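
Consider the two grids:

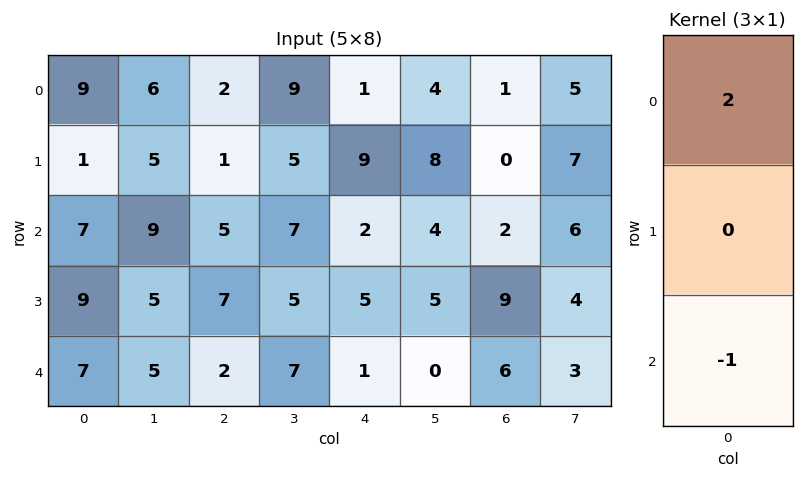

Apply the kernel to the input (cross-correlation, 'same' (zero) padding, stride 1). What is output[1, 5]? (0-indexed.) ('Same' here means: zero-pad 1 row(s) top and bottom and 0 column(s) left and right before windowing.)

The receptive field on the zero-padded input at this output position is [4 / 8 / 4]. Elementwise product with the kernel and sum: 4·2 + 4·-1.

4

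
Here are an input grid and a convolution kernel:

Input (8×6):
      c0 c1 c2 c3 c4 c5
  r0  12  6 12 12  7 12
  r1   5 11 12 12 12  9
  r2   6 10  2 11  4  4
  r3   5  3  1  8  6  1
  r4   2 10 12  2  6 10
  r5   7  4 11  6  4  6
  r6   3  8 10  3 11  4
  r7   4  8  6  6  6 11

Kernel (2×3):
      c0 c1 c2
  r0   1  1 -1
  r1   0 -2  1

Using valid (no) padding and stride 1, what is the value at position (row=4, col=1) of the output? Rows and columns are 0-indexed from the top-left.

4

The receptive field on the input at this output position is [10 12 2 / 4 11 6]. Elementwise product with the kernel and sum: 10·1 + 12·1 + 2·-1 + 11·-2 + 6·1.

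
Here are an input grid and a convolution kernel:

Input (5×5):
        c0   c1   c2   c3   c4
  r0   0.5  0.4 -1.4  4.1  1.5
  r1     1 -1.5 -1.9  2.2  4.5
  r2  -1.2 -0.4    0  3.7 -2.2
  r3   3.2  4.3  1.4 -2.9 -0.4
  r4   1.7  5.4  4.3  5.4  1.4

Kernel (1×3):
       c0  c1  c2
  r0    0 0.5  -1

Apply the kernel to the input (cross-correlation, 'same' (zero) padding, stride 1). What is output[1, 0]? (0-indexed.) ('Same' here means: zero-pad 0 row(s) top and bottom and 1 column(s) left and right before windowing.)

2

The receptive field on the zero-padded input at this output position is [0 1 -1.5]. Elementwise product with the kernel and sum: 1·0.5 + -1.5·-1.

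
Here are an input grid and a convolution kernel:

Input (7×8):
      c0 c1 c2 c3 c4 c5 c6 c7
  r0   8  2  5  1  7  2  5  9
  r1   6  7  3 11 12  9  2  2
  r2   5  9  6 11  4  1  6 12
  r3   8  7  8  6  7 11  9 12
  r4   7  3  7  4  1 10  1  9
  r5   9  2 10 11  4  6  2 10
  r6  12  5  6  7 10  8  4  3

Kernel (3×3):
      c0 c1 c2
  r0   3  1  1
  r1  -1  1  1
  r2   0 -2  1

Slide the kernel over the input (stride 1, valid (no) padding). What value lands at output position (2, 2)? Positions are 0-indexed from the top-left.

The receptive field on the input at this output position is [6 11 4 / 8 6 7 / 7 4 1]. Elementwise product with the kernel and sum: 6·3 + 11·1 + 4·1 + 8·-1 + 6·1 + 7·1 + 4·-2 + 1·1.

31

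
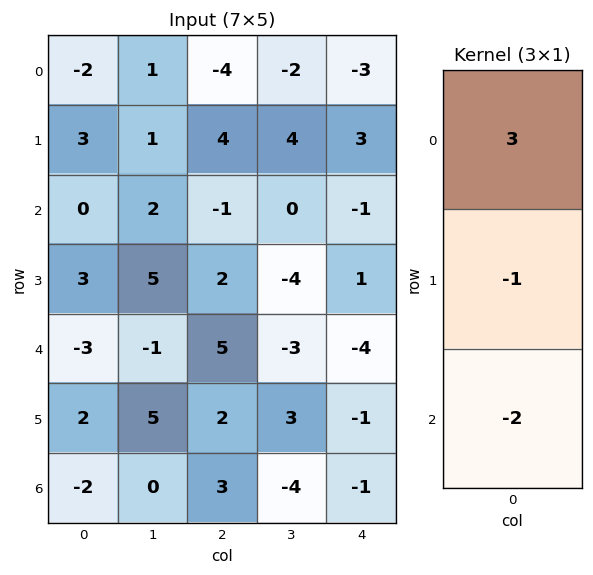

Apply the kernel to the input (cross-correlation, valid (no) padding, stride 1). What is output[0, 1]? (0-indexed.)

The receptive field on the input at this output position is [1 / 1 / 2]. Elementwise product with the kernel and sum: 1·3 + 1·-1 + 2·-2.

-2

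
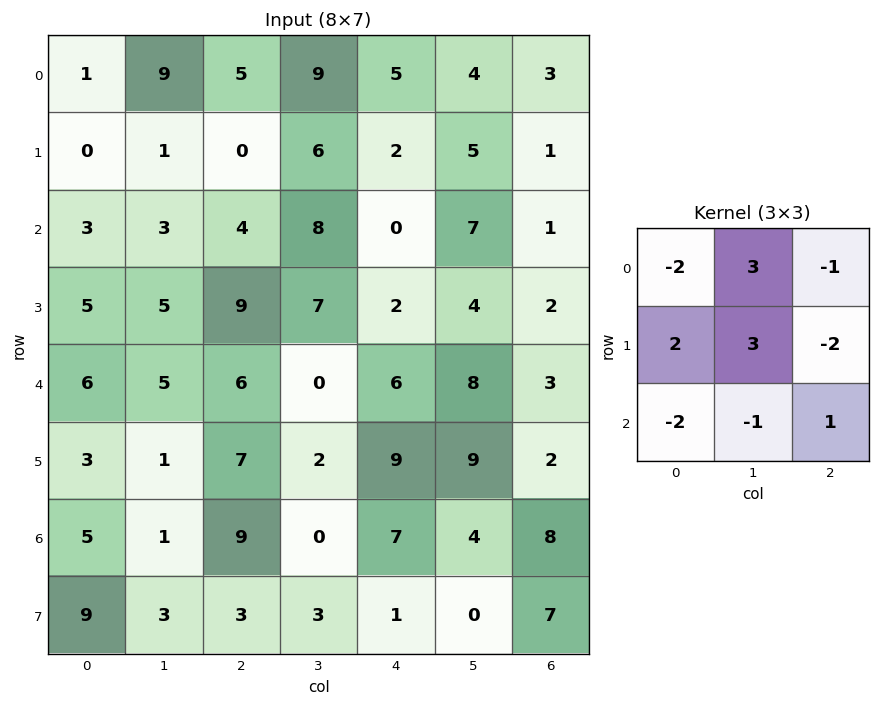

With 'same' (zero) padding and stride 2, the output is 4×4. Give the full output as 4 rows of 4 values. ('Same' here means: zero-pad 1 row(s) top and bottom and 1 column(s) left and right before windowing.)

Output[0,0]: The receptive field on the zero-padded input at this output position is [0 0 0 / 0 1 9 / 0 0 1]. Elementwise product with the kernel and sum: 0·-2 + 0·3 + 0·-1 + 0·2 + 1·3 + 9·-2 + 0·-2 + 0·-1 + 1·1.

-14 19 16 6
2 -18 -21 0
16 31 -14 3
15 40 20 13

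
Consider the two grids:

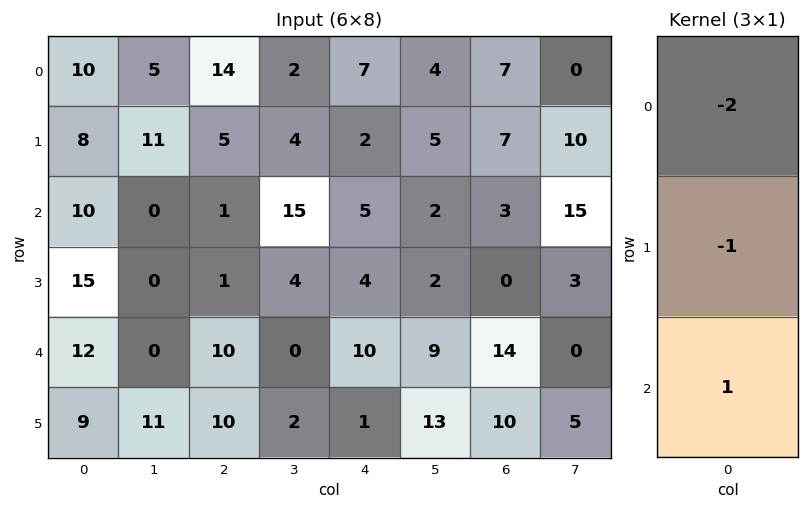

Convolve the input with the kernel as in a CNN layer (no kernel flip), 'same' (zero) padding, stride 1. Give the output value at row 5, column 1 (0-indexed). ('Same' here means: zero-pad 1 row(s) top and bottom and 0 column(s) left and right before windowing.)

-11

The receptive field on the zero-padded input at this output position is [0 / 11 / 0]. Elementwise product with the kernel and sum: 0·-2 + 11·-1 + 0·1.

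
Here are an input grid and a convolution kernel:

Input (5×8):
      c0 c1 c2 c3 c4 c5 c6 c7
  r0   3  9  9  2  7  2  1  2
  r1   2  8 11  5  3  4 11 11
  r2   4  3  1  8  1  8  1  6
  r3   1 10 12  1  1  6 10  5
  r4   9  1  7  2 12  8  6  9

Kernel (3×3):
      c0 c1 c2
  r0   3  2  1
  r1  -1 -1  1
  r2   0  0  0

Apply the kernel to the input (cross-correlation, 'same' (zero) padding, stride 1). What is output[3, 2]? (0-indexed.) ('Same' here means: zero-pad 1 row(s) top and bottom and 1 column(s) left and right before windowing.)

-2

The receptive field on the zero-padded input at this output position is [3 1 8 / 10 12 1 / 1 7 2]. Elementwise product with the kernel and sum: 3·3 + 1·2 + 8·1 + 10·-1 + 12·-1 + 1·1.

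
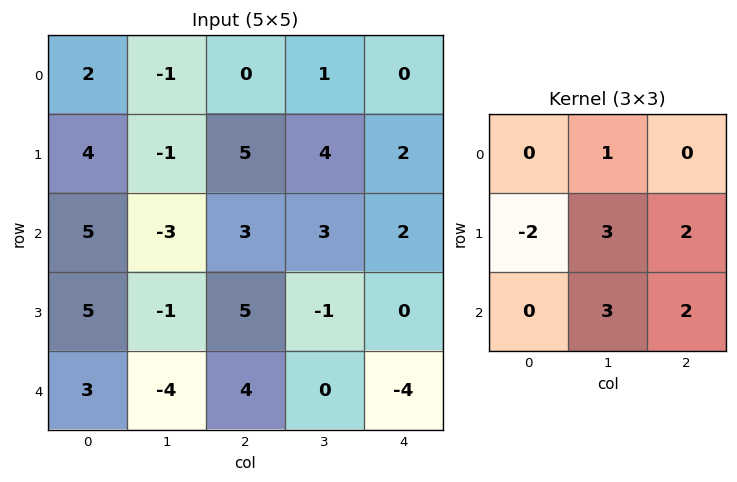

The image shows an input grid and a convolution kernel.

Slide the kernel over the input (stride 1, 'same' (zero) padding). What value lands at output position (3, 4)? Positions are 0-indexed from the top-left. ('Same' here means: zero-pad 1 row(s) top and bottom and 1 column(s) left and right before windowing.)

-8

The receptive field on the zero-padded input at this output position is [3 2 0 / -1 0 0 / 0 -4 0]. Elementwise product with the kernel and sum: 2·1 + -1·-2 + 0·3 + 0·2 + -4·3 + 0·2.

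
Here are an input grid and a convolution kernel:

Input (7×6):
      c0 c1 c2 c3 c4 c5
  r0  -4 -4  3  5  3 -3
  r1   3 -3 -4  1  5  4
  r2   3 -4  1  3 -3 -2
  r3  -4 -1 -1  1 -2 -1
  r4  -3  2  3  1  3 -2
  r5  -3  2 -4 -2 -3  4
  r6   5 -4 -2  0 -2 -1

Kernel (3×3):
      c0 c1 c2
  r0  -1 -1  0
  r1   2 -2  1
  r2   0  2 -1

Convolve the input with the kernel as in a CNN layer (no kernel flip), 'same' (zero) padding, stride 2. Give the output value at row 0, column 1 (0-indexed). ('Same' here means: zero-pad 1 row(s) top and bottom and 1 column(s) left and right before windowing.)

The receptive field on the zero-padded input at this output position is [0 0 0 / -4 3 5 / -3 -4 1]. Elementwise product with the kernel and sum: 0·-1 + 0·-1 + -4·2 + 3·-2 + 5·1 + -4·2 + 1·-1.

-18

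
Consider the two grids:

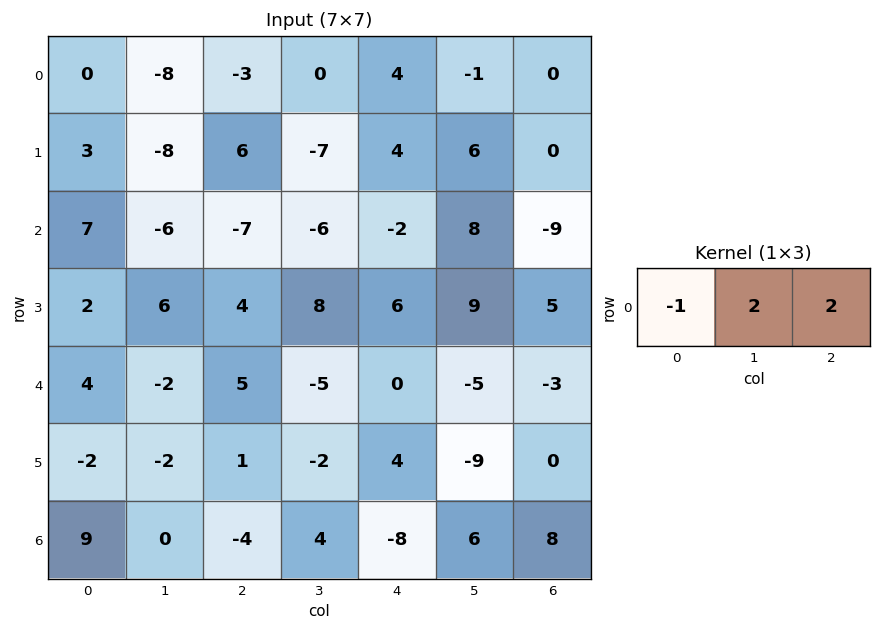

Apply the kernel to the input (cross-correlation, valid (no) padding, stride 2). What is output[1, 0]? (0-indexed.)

The receptive field on the input at this output position is [7 -6 -7]. Elementwise product with the kernel and sum: 7·-1 + -6·2 + -7·2.

-33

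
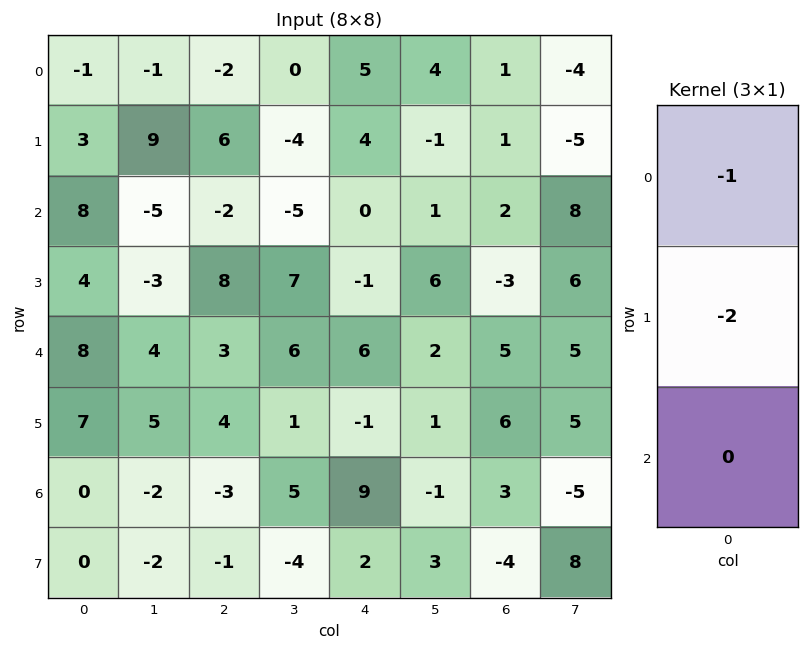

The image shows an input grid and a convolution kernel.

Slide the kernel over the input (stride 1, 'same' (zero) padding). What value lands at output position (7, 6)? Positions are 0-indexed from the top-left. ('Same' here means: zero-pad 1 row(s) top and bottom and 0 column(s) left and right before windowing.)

The receptive field on the zero-padded input at this output position is [3 / -4 / 0]. Elementwise product with the kernel and sum: 3·-1 + -4·-2.

5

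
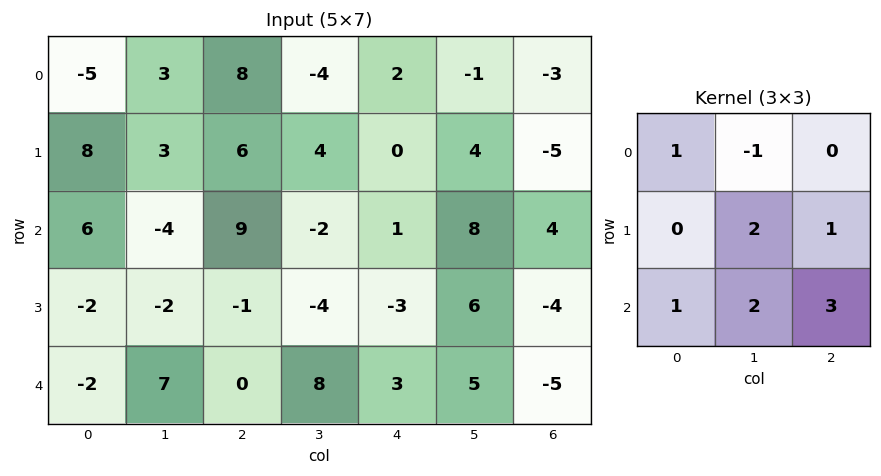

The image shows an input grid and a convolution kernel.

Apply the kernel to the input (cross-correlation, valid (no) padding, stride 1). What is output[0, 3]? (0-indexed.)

The receptive field on the input at this output position is [-4 2 -1 / 4 0 4 / -2 1 8]. Elementwise product with the kernel and sum: -4·1 + 2·-1 + 0·2 + 4·1 + -2·1 + 1·2 + 8·3.

22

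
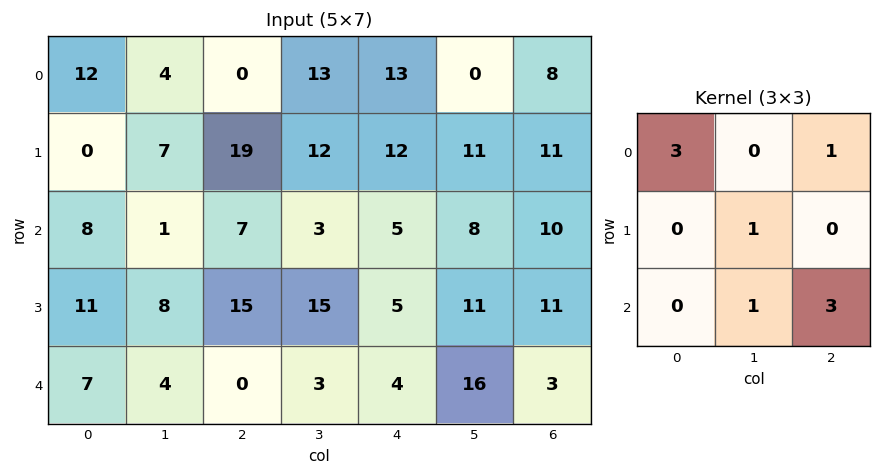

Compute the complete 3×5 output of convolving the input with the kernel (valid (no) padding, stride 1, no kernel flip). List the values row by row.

65 60 43 80 96
73 100 102 90 99
43 30 56 74 61

Output[0,0]: The receptive field on the input at this output position is [12 4 0 / 0 7 19 / 8 1 7]. Elementwise product with the kernel and sum: 12·3 + 0·1 + 7·1 + 1·1 + 7·3.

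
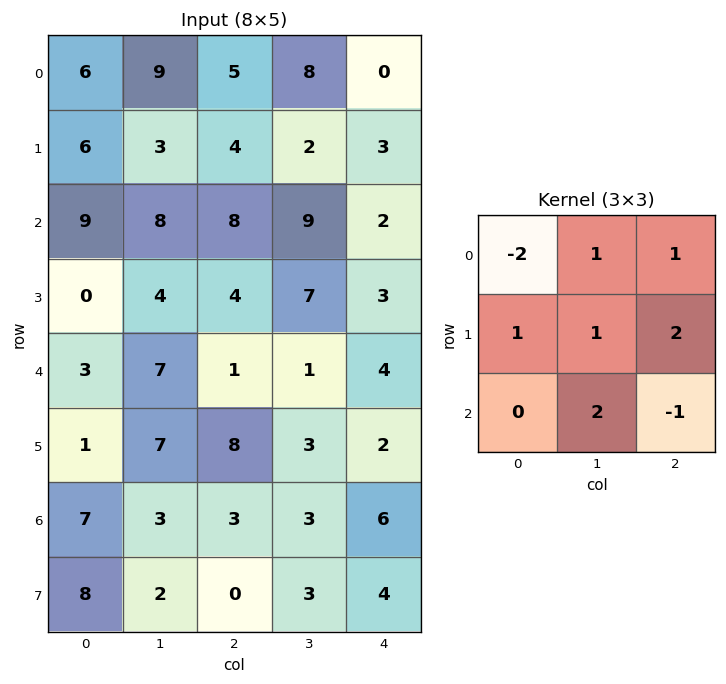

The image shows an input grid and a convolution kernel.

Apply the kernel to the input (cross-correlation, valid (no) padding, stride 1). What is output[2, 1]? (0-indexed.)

The receptive field on the input at this output position is [8 8 9 / 4 4 7 / 7 1 1]. Elementwise product with the kernel and sum: 8·-2 + 8·1 + 9·1 + 4·1 + 4·1 + 7·2 + 1·2 + 1·-1.

24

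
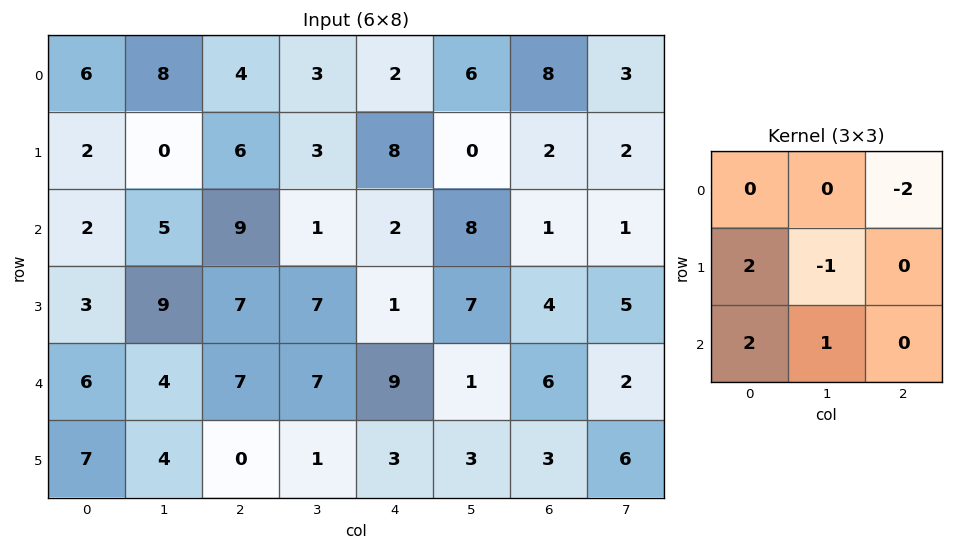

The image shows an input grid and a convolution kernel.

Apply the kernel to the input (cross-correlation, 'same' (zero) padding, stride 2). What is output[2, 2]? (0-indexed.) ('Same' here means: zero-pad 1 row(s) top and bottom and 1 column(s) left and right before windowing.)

The receptive field on the zero-padded input at this output position is [7 1 7 / 7 9 1 / 1 3 3]. Elementwise product with the kernel and sum: 7·-2 + 7·2 + 9·-1 + 1·2 + 3·1.

-4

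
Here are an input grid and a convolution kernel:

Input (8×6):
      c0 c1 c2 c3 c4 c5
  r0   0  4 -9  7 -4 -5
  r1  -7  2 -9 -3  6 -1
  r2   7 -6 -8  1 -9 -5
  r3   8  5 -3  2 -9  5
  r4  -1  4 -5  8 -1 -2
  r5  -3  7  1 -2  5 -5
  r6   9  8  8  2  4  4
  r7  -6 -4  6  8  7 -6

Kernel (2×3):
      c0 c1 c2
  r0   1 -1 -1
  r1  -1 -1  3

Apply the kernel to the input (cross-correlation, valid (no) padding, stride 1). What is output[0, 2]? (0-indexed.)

The receptive field on the input at this output position is [-9 7 -4 / -9 -3 6]. Elementwise product with the kernel and sum: -9·1 + 7·-1 + -4·-1 + -9·-1 + -3·-1 + 6·3.

18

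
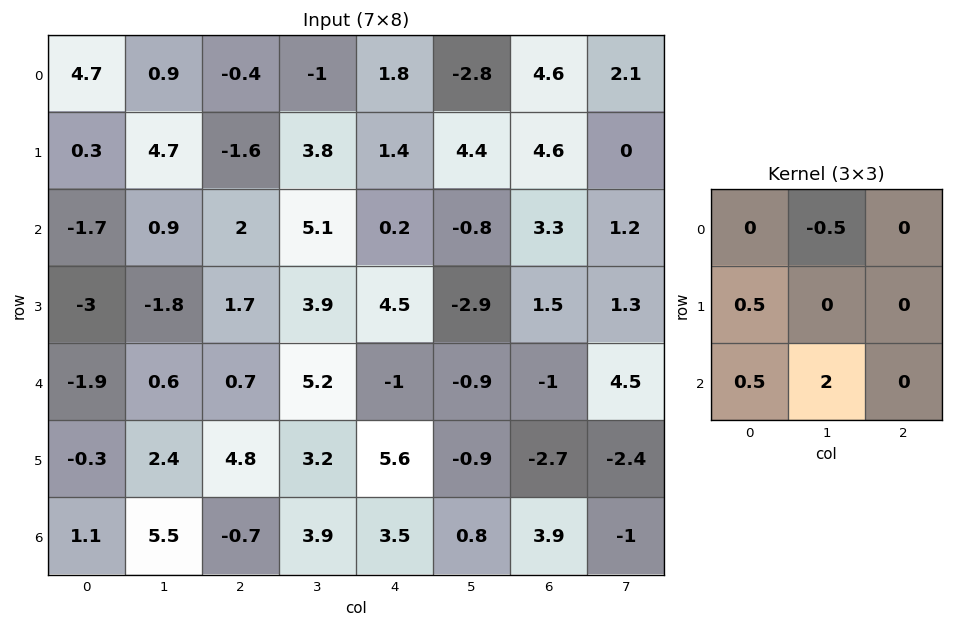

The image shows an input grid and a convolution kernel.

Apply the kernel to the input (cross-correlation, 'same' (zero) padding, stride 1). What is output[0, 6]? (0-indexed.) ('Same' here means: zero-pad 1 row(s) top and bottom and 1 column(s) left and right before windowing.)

The receptive field on the zero-padded input at this output position is [0 0 0 / -2.8 4.6 2.1 / 4.4 4.6 0]. Elementwise product with the kernel and sum: 0·-0.5 + -2.8·0.5 + 4.4·0.5 + 4.6·2.

10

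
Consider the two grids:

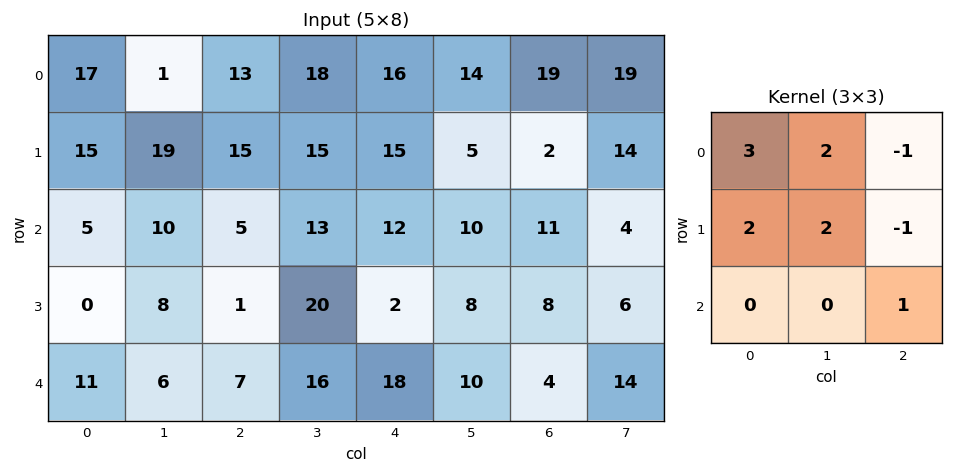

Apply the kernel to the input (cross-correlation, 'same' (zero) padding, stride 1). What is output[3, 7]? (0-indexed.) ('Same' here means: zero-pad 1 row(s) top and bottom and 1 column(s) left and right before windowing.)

The receptive field on the zero-padded input at this output position is [11 4 0 / 8 6 0 / 4 14 0]. Elementwise product with the kernel and sum: 11·3 + 4·2 + 0·-1 + 8·2 + 6·2 + 0·-1 + 0·1.

69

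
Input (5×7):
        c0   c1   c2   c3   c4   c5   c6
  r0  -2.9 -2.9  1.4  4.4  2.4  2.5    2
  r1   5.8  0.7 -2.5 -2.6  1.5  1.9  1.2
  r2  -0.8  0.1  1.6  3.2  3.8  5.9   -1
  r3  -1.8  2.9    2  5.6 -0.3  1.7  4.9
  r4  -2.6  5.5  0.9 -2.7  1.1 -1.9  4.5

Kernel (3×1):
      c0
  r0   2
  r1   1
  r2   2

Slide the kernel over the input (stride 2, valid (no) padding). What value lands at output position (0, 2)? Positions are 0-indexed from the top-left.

The receptive field on the input at this output position is [2.4 / 1.5 / 3.8]. Elementwise product with the kernel and sum: 2.4·2 + 1.5·1 + 3.8·2.

13.9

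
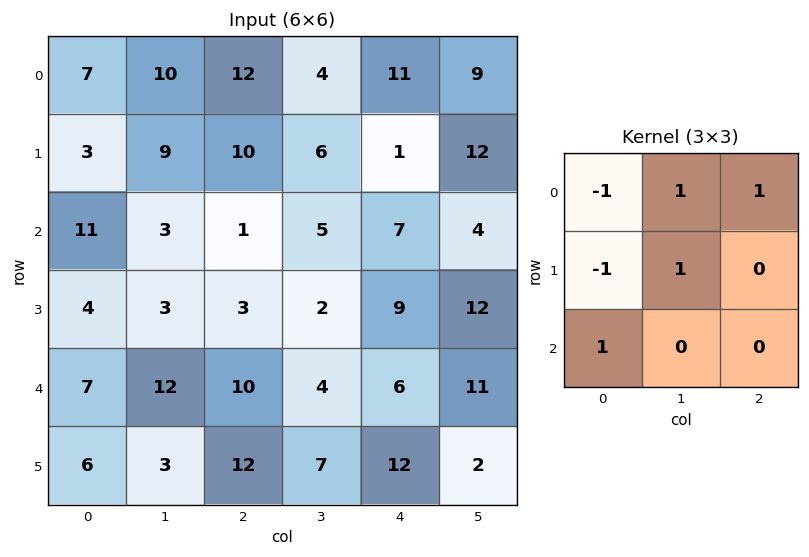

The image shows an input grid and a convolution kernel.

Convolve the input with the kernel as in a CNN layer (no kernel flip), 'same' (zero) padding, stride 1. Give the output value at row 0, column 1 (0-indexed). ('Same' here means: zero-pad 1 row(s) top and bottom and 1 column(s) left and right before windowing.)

The receptive field on the zero-padded input at this output position is [0 0 0 / 7 10 12 / 3 9 10]. Elementwise product with the kernel and sum: 0·-1 + 0·1 + 0·1 + 7·-1 + 10·1 + 3·1.

6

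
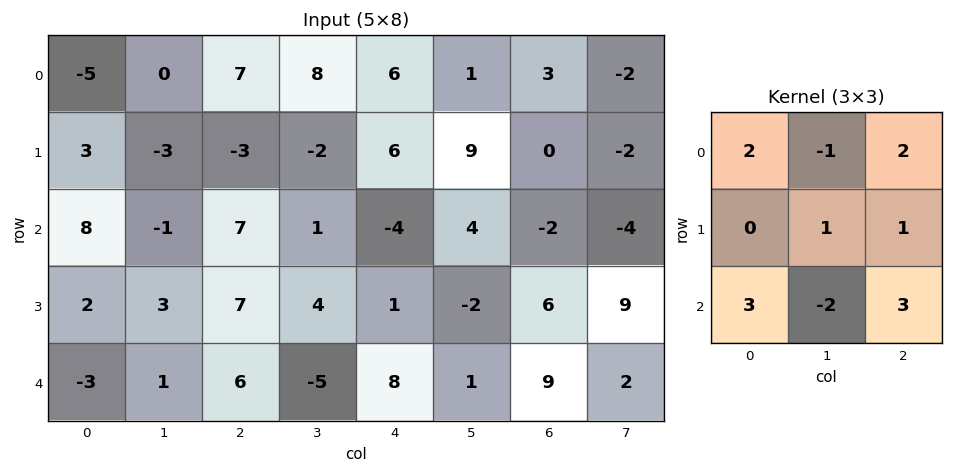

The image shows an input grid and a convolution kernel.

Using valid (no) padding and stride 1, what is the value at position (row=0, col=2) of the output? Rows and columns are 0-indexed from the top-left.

29

The receptive field on the input at this output position is [7 8 6 / -3 -2 6 / 7 1 -4]. Elementwise product with the kernel and sum: 7·2 + 8·-1 + 6·2 + -2·1 + 6·1 + 7·3 + 1·-2 + -4·3.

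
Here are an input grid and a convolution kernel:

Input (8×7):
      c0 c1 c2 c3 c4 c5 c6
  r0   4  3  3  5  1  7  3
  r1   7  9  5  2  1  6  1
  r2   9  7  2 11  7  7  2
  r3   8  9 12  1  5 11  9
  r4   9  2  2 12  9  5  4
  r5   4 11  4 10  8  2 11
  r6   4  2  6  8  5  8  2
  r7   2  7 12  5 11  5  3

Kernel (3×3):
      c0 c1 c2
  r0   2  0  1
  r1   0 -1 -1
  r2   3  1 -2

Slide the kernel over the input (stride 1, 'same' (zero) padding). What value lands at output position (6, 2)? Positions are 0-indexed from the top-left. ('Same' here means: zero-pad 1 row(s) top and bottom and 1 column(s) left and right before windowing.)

The receptive field on the zero-padded input at this output position is [11 4 10 / 2 6 8 / 7 12 5]. Elementwise product with the kernel and sum: 11·2 + 10·1 + 6·-1 + 8·-1 + 7·3 + 12·1 + 5·-2.

41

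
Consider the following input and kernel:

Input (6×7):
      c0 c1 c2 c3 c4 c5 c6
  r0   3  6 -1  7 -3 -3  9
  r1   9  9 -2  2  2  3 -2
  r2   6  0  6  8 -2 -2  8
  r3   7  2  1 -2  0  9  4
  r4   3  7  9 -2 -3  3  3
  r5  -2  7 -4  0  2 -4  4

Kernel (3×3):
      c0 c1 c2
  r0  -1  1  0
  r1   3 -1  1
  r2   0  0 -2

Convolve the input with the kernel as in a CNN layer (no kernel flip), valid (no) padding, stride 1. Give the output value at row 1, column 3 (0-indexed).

6

The receptive field on the input at this output position is [2 2 3 / 8 -2 -2 / -2 0 9]. Elementwise product with the kernel and sum: 2·-1 + 2·1 + 8·3 + -2·-1 + -2·1 + 9·-2.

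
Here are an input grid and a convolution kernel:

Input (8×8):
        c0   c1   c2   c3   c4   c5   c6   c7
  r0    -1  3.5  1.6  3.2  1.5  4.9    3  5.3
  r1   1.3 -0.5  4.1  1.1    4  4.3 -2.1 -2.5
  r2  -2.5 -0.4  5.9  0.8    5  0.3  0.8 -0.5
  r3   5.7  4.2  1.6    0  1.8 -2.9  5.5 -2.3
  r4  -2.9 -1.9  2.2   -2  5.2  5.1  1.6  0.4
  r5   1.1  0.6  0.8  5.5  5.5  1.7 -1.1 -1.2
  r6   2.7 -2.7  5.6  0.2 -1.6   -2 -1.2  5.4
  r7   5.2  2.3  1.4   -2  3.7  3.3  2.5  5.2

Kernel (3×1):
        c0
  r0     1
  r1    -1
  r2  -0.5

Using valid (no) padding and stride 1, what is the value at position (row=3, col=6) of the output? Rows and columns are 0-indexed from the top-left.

The receptive field on the input at this output position is [5.5 / 1.6 / -1.1]. Elementwise product with the kernel and sum: 5.5·1 + 1.6·-1 + -1.1·-0.5.

4.45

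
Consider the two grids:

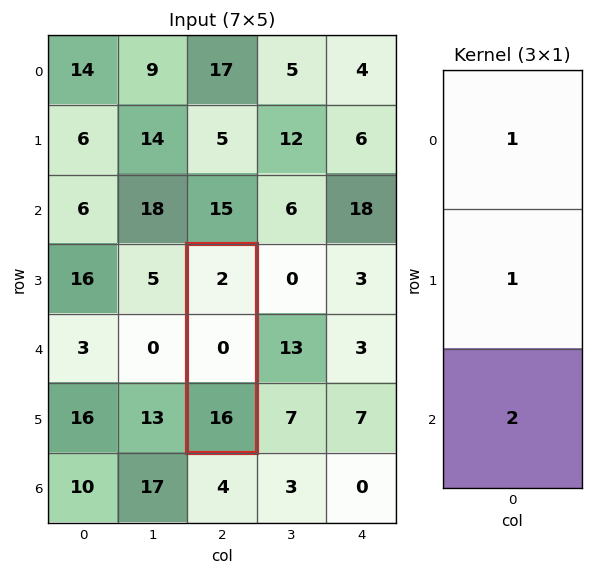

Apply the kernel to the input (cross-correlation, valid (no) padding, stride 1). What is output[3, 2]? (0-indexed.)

The receptive field on the input at this output position is [2 / 0 / 16]. Elementwise product with the kernel and sum: 2·1 + 0·1 + 16·2.

34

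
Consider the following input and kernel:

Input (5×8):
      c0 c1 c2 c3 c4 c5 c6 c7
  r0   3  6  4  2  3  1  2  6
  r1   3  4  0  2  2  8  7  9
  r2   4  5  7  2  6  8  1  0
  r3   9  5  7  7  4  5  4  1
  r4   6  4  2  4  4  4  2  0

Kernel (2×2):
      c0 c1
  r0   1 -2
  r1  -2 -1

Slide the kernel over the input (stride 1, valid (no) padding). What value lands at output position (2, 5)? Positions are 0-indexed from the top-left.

-8

The receptive field on the input at this output position is [8 1 / 5 4]. Elementwise product with the kernel and sum: 8·1 + 1·-2 + 5·-2 + 4·-1.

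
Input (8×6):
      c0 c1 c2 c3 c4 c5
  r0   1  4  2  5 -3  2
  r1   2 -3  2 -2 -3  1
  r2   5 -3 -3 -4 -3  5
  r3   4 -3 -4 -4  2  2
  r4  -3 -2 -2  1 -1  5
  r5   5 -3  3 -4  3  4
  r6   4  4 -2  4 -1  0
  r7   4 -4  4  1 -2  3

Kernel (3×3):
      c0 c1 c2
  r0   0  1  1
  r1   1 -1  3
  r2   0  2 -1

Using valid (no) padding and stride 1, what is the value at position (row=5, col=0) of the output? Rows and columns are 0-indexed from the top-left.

The receptive field on the input at this output position is [5 -3 3 / 4 4 -2 / 4 -4 4]. Elementwise product with the kernel and sum: -3·1 + 3·1 + 4·1 + 4·-1 + -2·3 + -4·2 + 4·-1.

-18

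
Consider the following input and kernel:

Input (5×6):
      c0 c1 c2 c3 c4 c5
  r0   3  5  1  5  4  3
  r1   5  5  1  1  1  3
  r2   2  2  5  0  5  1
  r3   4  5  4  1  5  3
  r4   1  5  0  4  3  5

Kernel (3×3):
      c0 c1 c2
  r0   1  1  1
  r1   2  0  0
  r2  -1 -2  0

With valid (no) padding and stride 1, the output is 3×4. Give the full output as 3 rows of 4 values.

13 9 7 4
1 -2 7 -6
6 12 10 -2

Output[0,0]: The receptive field on the input at this output position is [3 5 1 / 5 5 1 / 2 2 5]. Elementwise product with the kernel and sum: 3·1 + 5·1 + 1·1 + 5·2 + 2·-1 + 2·-2.
Output[0,1]: The receptive field on the input at this output position is [5 1 5 / 5 1 1 / 2 5 0]. Elementwise product with the kernel and sum: 5·1 + 1·1 + 5·1 + 5·2 + 2·-1 + 5·-2.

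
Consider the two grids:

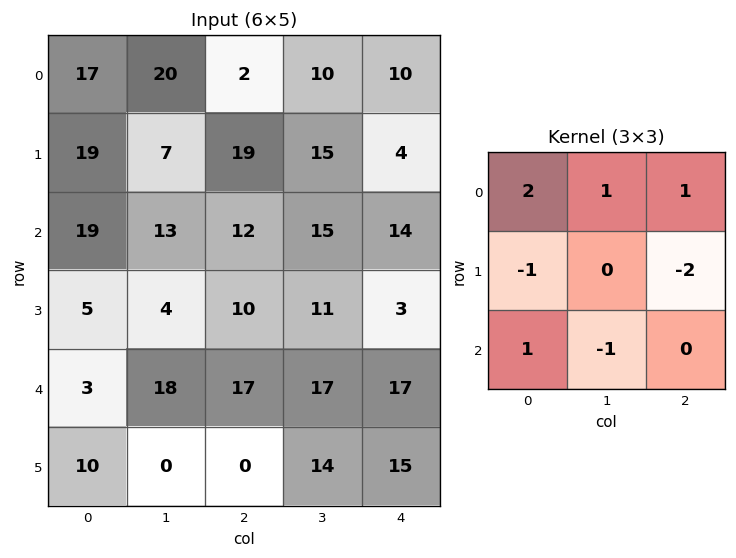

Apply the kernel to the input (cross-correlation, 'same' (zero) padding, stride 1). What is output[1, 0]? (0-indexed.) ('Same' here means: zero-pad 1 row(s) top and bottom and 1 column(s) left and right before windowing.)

The receptive field on the zero-padded input at this output position is [0 17 20 / 0 19 7 / 0 19 13]. Elementwise product with the kernel and sum: 0·2 + 17·1 + 20·1 + 0·-1 + 7·-2 + 0·1 + 19·-1.

4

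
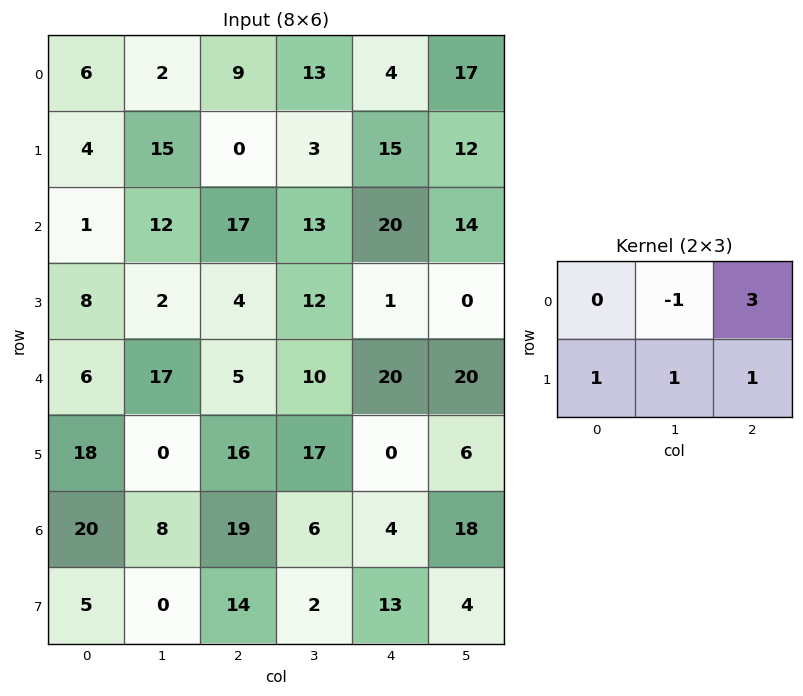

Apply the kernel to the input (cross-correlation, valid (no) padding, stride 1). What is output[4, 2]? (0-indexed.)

83

The receptive field on the input at this output position is [5 10 20 / 16 17 0]. Elementwise product with the kernel and sum: 10·-1 + 20·3 + 16·1 + 17·1 + 0·1.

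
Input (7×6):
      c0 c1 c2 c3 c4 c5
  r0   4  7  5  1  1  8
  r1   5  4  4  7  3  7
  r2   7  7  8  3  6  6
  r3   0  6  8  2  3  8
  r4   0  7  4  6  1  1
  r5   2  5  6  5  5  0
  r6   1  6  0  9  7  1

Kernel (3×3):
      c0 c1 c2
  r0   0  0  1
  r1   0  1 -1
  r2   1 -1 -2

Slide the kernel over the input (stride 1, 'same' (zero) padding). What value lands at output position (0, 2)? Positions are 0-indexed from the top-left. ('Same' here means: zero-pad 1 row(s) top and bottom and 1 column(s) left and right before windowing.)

-10

The receptive field on the zero-padded input at this output position is [0 0 0 / 7 5 1 / 4 4 7]. Elementwise product with the kernel and sum: 0·1 + 5·1 + 1·-1 + 4·1 + 4·-1 + 7·-2.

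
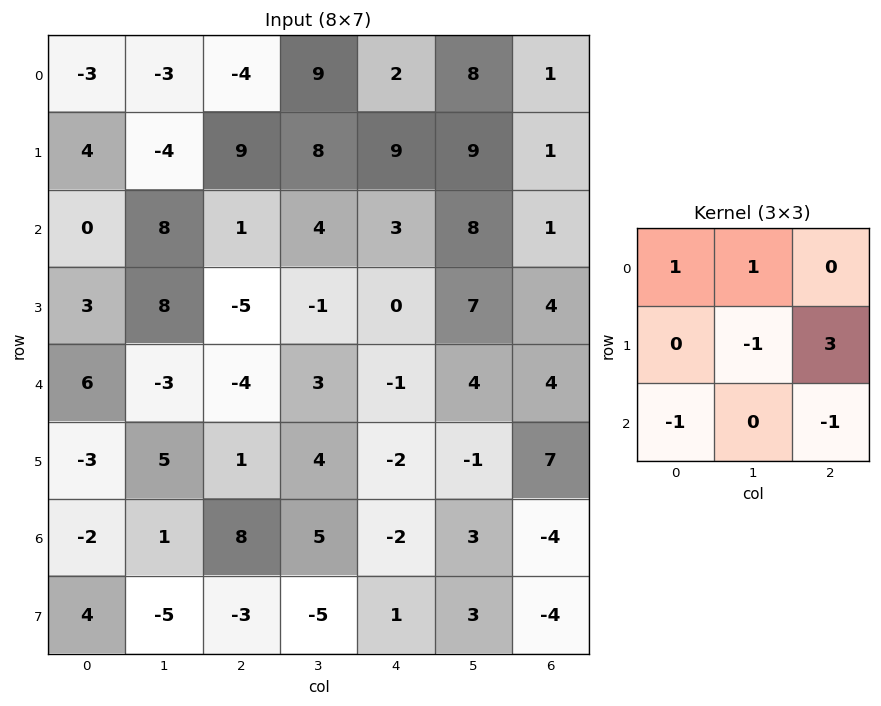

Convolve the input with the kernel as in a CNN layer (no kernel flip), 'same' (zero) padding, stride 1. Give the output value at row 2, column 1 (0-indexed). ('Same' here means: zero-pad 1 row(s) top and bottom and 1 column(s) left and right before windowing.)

The receptive field on the zero-padded input at this output position is [4 -4 9 / 0 8 1 / 3 8 -5]. Elementwise product with the kernel and sum: 4·1 + -4·1 + 8·-1 + 1·3 + 3·-1 + -5·-1.

-3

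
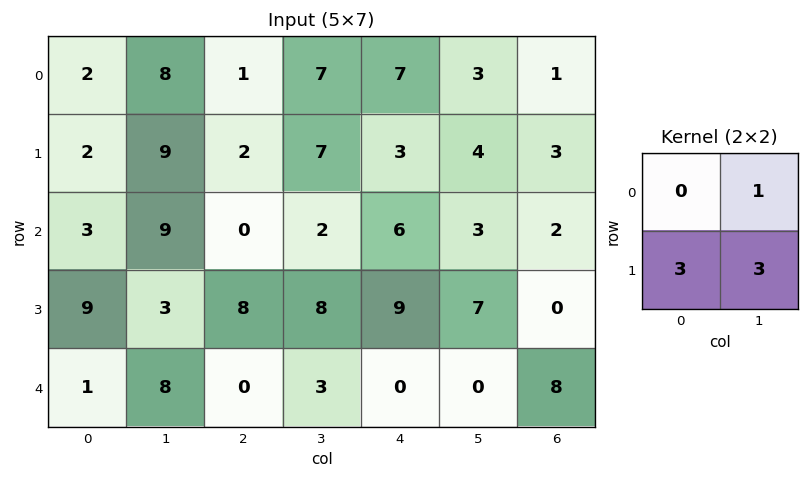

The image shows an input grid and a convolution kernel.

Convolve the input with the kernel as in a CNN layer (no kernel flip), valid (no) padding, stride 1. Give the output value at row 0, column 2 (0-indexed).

34

The receptive field on the input at this output position is [1 7 / 2 7]. Elementwise product with the kernel and sum: 7·1 + 2·3 + 7·3.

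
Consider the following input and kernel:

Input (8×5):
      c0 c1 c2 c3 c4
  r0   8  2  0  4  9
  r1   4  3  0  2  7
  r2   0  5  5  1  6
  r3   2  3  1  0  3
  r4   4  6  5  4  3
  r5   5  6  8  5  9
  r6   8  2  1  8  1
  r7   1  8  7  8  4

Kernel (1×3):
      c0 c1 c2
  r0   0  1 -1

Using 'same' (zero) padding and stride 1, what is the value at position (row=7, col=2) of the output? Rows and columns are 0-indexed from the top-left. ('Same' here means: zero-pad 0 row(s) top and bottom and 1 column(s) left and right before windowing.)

The receptive field on the zero-padded input at this output position is [8 7 8]. Elementwise product with the kernel and sum: 7·1 + 8·-1.

-1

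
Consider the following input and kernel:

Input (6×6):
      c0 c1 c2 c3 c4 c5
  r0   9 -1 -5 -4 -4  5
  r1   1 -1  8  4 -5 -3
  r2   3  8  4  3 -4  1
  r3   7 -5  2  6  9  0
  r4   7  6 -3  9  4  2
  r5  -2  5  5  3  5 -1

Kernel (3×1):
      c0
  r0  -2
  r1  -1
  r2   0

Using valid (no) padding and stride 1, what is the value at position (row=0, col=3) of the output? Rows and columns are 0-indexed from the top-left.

4

The receptive field on the input at this output position is [-4 / 4 / 3]. Elementwise product with the kernel and sum: -4·-2 + 4·-1.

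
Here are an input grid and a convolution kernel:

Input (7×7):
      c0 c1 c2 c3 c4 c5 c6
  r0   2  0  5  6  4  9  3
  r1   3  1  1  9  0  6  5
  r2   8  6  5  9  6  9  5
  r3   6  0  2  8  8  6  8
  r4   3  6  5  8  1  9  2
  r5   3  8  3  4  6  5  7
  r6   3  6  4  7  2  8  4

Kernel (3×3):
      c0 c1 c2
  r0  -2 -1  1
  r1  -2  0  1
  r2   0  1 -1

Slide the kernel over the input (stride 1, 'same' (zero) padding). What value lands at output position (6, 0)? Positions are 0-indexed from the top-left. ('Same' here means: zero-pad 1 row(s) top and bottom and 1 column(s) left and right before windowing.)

The receptive field on the zero-padded input at this output position is [0 3 8 / 0 3 6 / 0 0 0]. Elementwise product with the kernel and sum: 0·-2 + 3·-1 + 8·1 + 0·-2 + 6·1 + 0·1 + 0·-1.

11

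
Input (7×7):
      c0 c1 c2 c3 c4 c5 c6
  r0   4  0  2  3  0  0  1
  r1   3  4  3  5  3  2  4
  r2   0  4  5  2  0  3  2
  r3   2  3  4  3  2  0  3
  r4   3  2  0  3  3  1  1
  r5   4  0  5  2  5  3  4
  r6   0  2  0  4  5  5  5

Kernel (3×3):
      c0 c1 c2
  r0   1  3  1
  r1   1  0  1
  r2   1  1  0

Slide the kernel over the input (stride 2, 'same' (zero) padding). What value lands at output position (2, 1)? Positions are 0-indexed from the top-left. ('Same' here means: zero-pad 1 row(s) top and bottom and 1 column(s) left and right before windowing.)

The receptive field on the zero-padded input at this output position is [3 4 3 / 2 0 3 / 0 5 2]. Elementwise product with the kernel and sum: 3·1 + 4·3 + 3·1 + 2·1 + 3·1 + 0·1 + 5·1.

28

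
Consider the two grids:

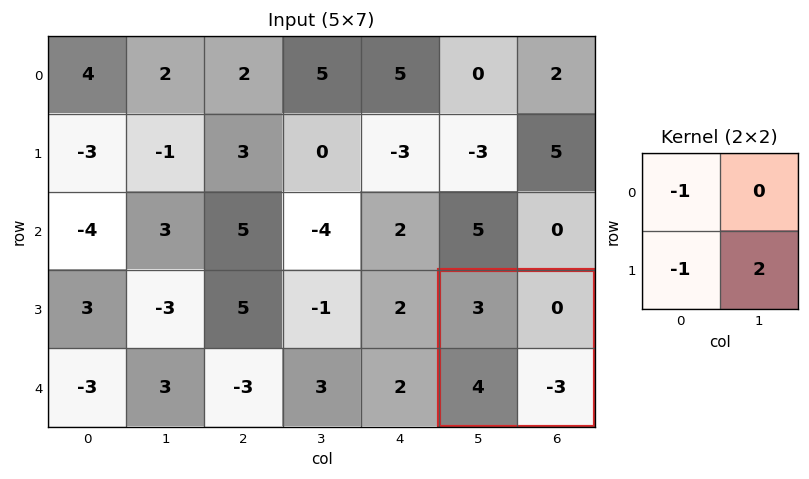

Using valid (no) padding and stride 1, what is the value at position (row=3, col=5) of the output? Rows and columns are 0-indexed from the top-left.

The receptive field on the input at this output position is [3 0 / 4 -3]. Elementwise product with the kernel and sum: 3·-1 + 4·-1 + -3·2.

-13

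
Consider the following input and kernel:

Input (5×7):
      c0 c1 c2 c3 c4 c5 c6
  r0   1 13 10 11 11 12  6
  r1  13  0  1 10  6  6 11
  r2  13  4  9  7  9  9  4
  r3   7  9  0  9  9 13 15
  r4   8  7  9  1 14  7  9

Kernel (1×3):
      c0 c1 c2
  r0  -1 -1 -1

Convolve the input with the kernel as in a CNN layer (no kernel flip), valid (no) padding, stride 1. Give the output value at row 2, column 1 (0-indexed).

The receptive field on the input at this output position is [4 9 7]. Elementwise product with the kernel and sum: 4·-1 + 9·-1 + 7·-1.

-20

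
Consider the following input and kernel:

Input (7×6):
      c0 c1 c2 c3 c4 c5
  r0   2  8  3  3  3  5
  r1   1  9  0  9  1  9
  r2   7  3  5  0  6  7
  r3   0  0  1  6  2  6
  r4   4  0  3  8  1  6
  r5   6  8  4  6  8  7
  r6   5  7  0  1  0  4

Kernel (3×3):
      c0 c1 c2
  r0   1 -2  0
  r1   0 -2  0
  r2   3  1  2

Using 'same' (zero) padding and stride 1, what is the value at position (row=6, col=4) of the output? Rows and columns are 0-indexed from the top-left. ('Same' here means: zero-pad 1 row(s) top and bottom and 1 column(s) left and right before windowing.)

The receptive field on the zero-padded input at this output position is [6 8 7 / 1 0 4 / 0 0 0]. Elementwise product with the kernel and sum: 6·1 + 8·-2 + 0·-2 + 0·3 + 0·1 + 0·2.

-10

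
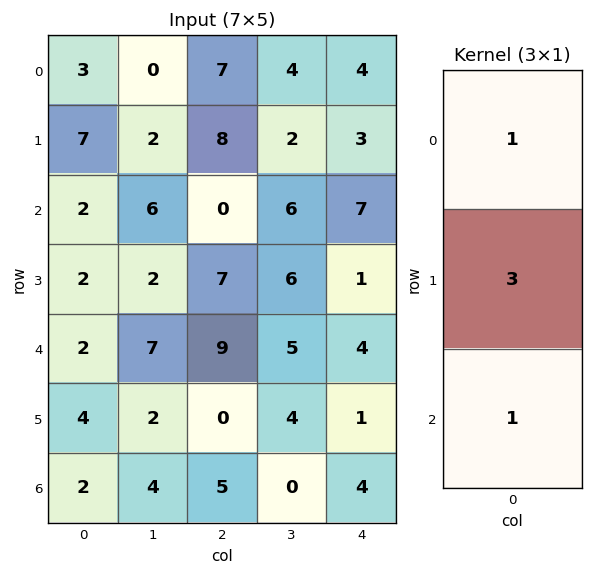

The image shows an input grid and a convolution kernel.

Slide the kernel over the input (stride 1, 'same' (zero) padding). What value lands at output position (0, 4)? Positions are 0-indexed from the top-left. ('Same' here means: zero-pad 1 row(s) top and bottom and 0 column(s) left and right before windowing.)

15

The receptive field on the zero-padded input at this output position is [0 / 4 / 3]. Elementwise product with the kernel and sum: 0·1 + 4·3 + 3·1.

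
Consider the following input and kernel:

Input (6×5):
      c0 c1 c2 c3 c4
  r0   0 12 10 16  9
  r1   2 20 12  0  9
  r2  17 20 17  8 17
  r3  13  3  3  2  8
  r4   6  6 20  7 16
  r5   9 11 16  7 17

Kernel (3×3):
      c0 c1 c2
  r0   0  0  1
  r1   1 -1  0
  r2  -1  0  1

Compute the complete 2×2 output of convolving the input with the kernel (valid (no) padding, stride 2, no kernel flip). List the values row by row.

-8 21
41 14

Output[0,0]: The receptive field on the input at this output position is [0 12 10 / 2 20 12 / 17 20 17]. Elementwise product with the kernel and sum: 10·1 + 2·1 + 20·-1 + 17·-1 + 17·1.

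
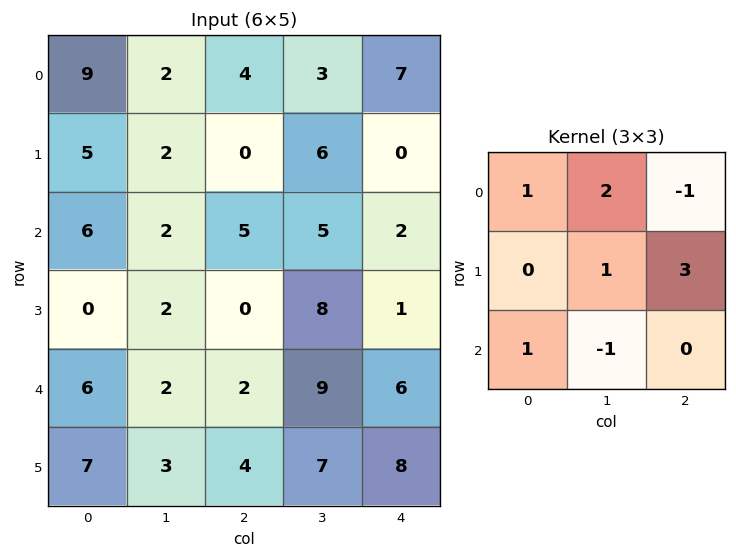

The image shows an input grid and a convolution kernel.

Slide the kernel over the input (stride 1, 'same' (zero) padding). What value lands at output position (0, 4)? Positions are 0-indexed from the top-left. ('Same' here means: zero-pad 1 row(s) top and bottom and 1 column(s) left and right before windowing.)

13

The receptive field on the zero-padded input at this output position is [0 0 0 / 3 7 0 / 6 0 0]. Elementwise product with the kernel and sum: 0·1 + 0·2 + 0·-1 + 7·1 + 0·3 + 6·1 + 0·-1.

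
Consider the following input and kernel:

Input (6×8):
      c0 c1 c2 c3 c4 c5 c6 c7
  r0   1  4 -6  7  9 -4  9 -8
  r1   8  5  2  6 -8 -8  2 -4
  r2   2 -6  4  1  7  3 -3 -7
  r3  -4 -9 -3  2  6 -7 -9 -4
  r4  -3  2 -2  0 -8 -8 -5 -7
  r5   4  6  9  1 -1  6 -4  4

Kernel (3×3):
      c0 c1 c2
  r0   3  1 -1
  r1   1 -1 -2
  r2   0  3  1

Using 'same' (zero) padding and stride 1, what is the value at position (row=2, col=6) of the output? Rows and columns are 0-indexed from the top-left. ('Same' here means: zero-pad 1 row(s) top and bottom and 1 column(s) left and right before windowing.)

The receptive field on the zero-padded input at this output position is [-8 2 -4 / 3 -3 -7 / -7 -9 -4]. Elementwise product with the kernel and sum: -8·3 + 2·1 + -4·-1 + 3·1 + -3·-1 + -7·-2 + -9·3 + -4·1.

-29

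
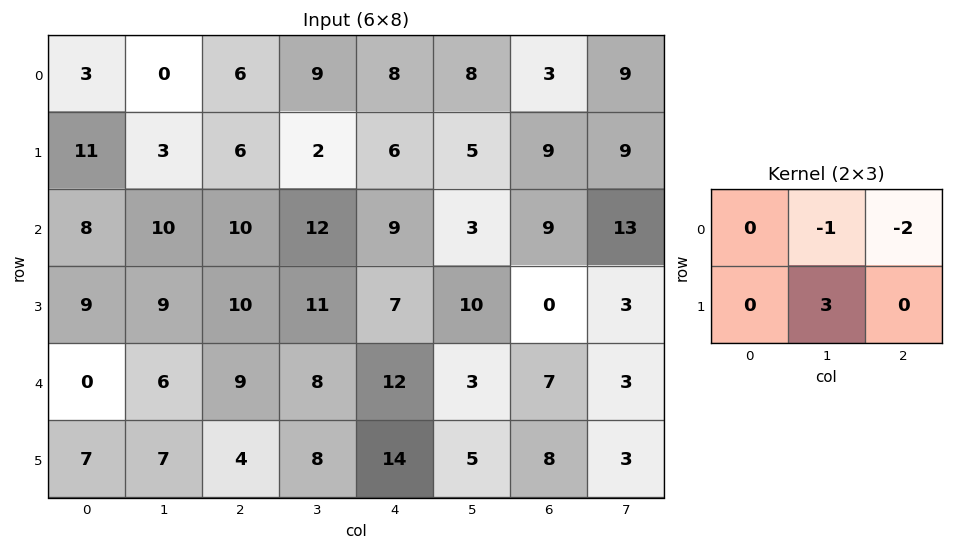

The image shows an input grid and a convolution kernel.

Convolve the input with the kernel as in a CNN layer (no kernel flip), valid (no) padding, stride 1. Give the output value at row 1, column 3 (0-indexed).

The receptive field on the input at this output position is [2 6 5 / 12 9 3]. Elementwise product with the kernel and sum: 6·-1 + 5·-2 + 9·3.

11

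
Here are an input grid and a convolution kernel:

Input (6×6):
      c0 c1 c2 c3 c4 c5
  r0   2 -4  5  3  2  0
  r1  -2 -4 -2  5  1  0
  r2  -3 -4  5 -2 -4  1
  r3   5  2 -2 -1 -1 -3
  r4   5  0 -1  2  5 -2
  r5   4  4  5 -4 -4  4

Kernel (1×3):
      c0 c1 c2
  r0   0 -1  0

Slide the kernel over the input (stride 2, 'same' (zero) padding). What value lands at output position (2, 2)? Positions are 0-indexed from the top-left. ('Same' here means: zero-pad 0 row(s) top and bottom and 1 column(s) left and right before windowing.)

-5

The receptive field on the zero-padded input at this output position is [2 5 -2]. Elementwise product with the kernel and sum: 5·-1.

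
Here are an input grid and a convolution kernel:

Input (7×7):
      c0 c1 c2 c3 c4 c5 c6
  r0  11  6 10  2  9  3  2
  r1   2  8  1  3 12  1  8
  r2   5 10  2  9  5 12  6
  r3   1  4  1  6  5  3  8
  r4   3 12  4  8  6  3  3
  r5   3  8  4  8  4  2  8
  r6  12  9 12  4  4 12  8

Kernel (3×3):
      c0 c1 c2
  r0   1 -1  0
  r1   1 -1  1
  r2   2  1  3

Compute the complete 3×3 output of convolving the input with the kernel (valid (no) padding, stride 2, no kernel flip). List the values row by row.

26 46 65
23 27 27
59 36 57

Output[0,0]: The receptive field on the input at this output position is [11 6 10 / 2 8 1 / 5 10 2]. Elementwise product with the kernel and sum: 11·1 + 6·-1 + 2·1 + 8·-1 + 1·1 + 5·2 + 10·1 + 2·3.
Output[0,1]: The receptive field on the input at this output position is [10 2 9 / 1 3 12 / 2 9 5]. Elementwise product with the kernel and sum: 10·1 + 2·-1 + 1·1 + 3·-1 + 12·1 + 2·2 + 9·1 + 5·3.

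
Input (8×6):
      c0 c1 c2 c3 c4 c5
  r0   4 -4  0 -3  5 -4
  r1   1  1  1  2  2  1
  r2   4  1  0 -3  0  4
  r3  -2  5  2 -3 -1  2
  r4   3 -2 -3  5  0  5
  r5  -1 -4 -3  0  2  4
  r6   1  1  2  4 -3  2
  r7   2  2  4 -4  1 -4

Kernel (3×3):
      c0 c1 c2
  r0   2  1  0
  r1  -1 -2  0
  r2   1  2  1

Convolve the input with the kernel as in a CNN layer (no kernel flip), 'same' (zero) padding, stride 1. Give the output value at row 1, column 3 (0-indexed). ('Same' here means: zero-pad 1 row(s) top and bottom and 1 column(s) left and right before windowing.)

The receptive field on the zero-padded input at this output position is [0 -3 5 / 1 2 2 / 0 -3 0]. Elementwise product with the kernel and sum: 0·2 + -3·1 + 1·-1 + 2·-2 + 0·1 + -3·2 + 0·1.

-14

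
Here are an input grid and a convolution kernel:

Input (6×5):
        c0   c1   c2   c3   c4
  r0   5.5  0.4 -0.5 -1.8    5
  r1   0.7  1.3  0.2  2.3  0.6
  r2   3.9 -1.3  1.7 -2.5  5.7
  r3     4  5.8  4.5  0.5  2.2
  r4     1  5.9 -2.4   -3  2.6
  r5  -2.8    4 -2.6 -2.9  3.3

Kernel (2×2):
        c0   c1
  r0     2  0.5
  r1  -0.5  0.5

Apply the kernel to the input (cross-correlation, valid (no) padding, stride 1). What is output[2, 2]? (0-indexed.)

0.15

The receptive field on the input at this output position is [1.7 -2.5 / 4.5 0.5]. Elementwise product with the kernel and sum: 1.7·2 + -2.5·0.5 + 4.5·-0.5 + 0.5·0.5.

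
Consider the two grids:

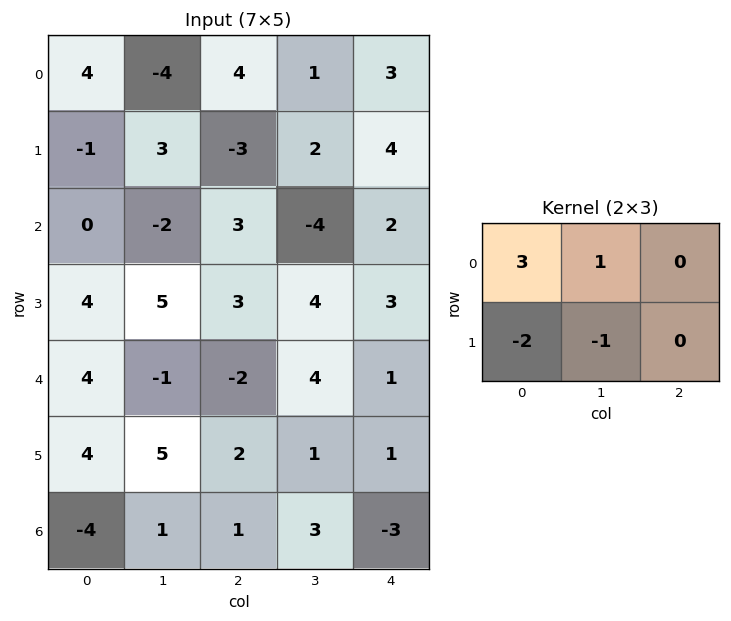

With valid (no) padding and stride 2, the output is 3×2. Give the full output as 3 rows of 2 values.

7 17
-15 -5
-2 -7

Output[0,0]: The receptive field on the input at this output position is [4 -4 4 / -1 3 -3]. Elementwise product with the kernel and sum: 4·3 + -4·1 + -1·-2 + 3·-1.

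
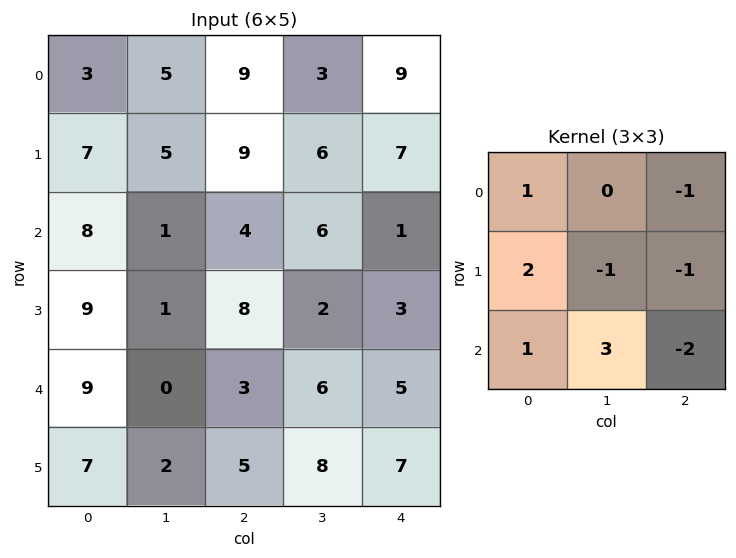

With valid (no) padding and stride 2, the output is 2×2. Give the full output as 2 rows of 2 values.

-3 25
16 25

Output[0,0]: The receptive field on the input at this output position is [3 5 9 / 7 5 9 / 8 1 4]. Elementwise product with the kernel and sum: 3·1 + 9·-1 + 7·2 + 5·-1 + 9·-1 + 8·1 + 1·3 + 4·-2.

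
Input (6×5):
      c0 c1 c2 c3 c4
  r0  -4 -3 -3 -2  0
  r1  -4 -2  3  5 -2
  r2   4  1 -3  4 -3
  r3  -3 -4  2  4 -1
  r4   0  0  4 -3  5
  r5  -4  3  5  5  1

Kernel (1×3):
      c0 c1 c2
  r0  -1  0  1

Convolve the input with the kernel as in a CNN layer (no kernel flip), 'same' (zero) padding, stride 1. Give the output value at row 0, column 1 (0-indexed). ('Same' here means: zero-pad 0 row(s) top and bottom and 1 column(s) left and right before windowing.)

The receptive field on the zero-padded input at this output position is [-4 -3 -3]. Elementwise product with the kernel and sum: -4·-1 + -3·1.

1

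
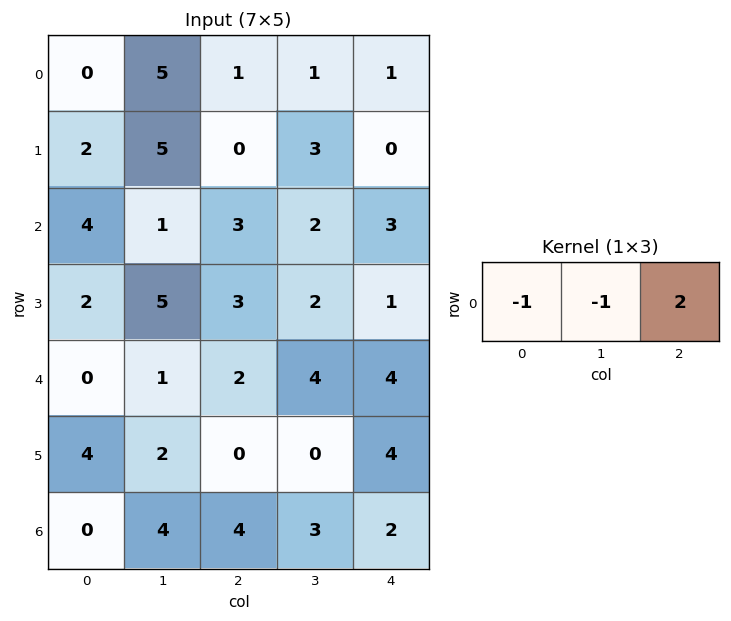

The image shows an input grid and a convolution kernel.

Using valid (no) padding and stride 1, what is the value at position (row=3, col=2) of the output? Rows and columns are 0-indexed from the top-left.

The receptive field on the input at this output position is [3 2 1]. Elementwise product with the kernel and sum: 3·-1 + 2·-1 + 1·2.

-3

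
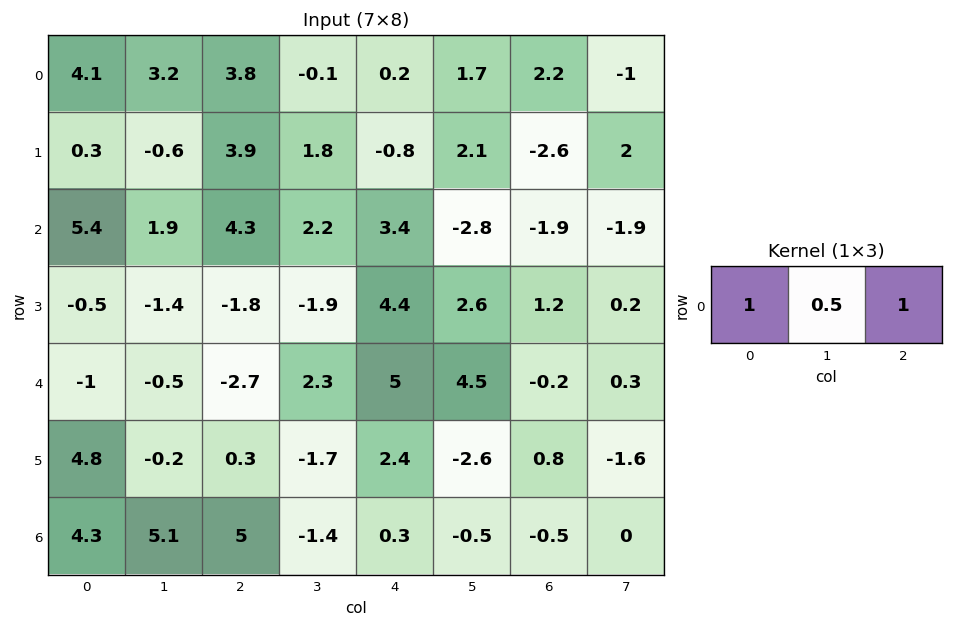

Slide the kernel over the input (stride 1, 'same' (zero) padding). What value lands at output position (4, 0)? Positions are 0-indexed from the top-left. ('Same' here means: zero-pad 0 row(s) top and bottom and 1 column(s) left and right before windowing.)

-1

The receptive field on the zero-padded input at this output position is [0 -1 -0.5]. Elementwise product with the kernel and sum: 0·1 + -1·0.5 + -0.5·1.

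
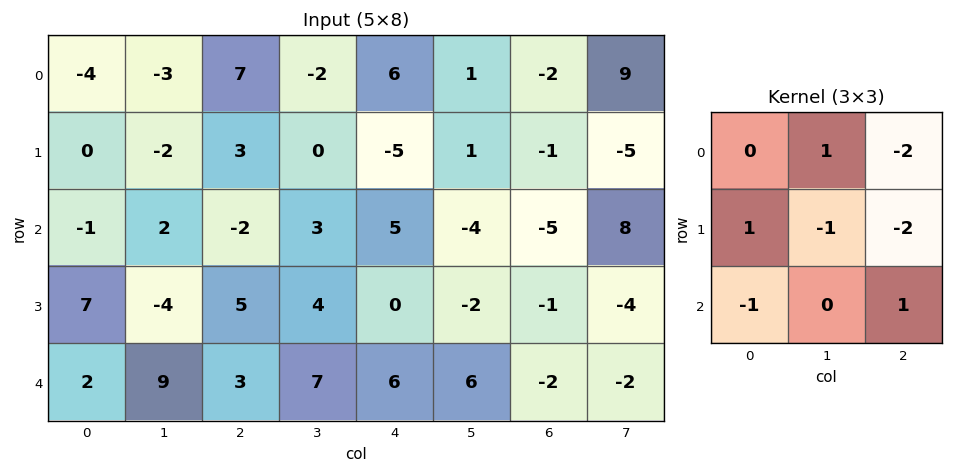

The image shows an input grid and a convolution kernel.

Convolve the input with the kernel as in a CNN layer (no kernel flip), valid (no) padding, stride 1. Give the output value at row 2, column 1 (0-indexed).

The receptive field on the input at this output position is [2 -2 3 / -4 5 4 / 9 3 7]. Elementwise product with the kernel and sum: -2·1 + 3·-2 + -4·1 + 5·-1 + 4·-2 + 9·-1 + 7·1.

-27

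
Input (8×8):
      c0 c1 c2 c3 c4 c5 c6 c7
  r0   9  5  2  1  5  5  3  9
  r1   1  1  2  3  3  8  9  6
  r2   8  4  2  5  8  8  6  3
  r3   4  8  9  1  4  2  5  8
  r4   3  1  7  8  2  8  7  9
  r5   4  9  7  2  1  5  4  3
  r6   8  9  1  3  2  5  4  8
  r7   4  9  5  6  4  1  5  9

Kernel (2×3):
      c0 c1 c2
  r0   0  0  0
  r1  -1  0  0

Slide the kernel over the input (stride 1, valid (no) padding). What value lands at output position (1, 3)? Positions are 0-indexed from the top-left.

-5

The receptive field on the input at this output position is [3 3 8 / 5 8 8]. Elementwise product with the kernel and sum: 5·-1.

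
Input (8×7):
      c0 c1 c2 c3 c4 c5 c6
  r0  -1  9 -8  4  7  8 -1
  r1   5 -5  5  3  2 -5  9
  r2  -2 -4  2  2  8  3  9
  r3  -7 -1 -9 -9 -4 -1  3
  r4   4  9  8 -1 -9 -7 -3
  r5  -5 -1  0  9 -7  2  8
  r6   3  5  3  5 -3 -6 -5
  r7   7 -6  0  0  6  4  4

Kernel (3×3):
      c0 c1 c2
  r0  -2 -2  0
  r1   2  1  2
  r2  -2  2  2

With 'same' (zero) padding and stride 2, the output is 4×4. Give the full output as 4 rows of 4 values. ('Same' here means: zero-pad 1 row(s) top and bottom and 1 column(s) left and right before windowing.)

Output[0,0]: The receptive field on the zero-padded input at this output position is [0 0 0 / 0 -1 9 / 0 5 -5]. Elementwise product with the kernel and sum: 0·-2 + 0·-2 + 0·2 + -1·1 + 9·2 + 0·-2 + 5·2 + -5·2.
Output[0,1]: The receptive field on the zero-padded input at this output position is [0 0 0 / 9 -8 4 / -5 5 3]. Elementwise product with the kernel and sum: 0·-2 + 0·-2 + 9·2 + -8·1 + 4·2 + -5·-2 + 5·2 + 3·2.

17 44 19 43
-36 -36 16 15
24 64 -27 -9
25 37 11 -37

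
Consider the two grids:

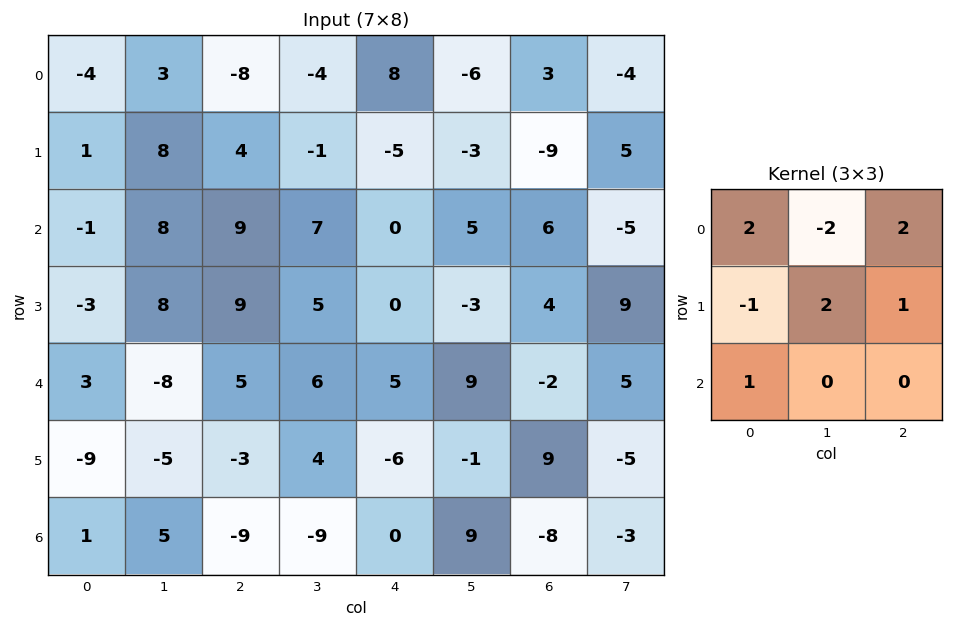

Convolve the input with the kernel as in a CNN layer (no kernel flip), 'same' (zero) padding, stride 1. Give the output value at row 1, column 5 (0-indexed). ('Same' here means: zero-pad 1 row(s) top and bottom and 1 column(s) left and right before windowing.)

24

The receptive field on the zero-padded input at this output position is [8 -6 3 / -5 -3 -9 / 0 5 6]. Elementwise product with the kernel and sum: 8·2 + -6·-2 + 3·2 + -5·-1 + -3·2 + -9·1 + 0·1.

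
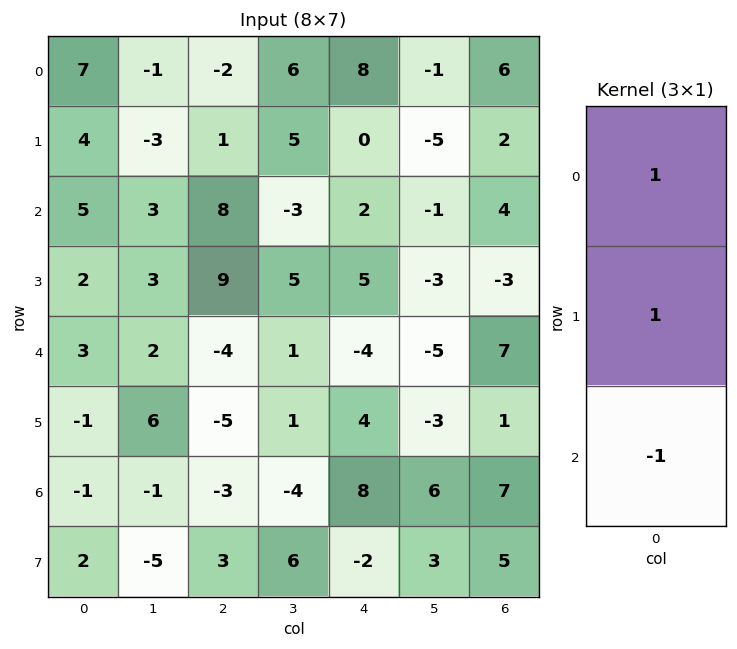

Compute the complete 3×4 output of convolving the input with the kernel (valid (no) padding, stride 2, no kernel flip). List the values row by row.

Output[0,0]: The receptive field on the input at this output position is [7 / 4 / 5]. Elementwise product with the kernel and sum: 7·1 + 4·1 + 5·-1.
Output[0,1]: The receptive field on the input at this output position is [-2 / 1 / 8]. Elementwise product with the kernel and sum: -2·1 + 1·1 + 8·-1.

6 -9 6 4
4 21 11 -6
3 -6 -8 1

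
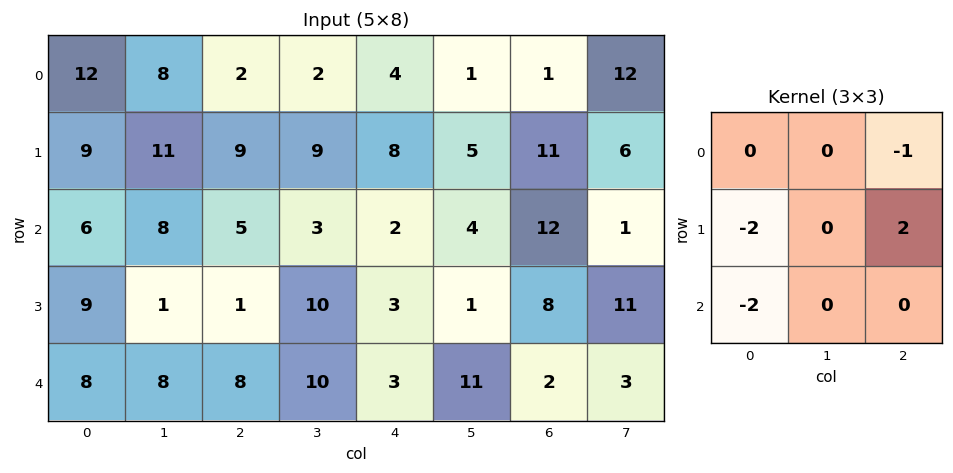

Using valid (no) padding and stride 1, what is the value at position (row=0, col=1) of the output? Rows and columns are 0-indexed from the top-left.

-22

The receptive field on the input at this output position is [8 2 2 / 11 9 9 / 8 5 3]. Elementwise product with the kernel and sum: 2·-1 + 11·-2 + 9·2 + 8·-2.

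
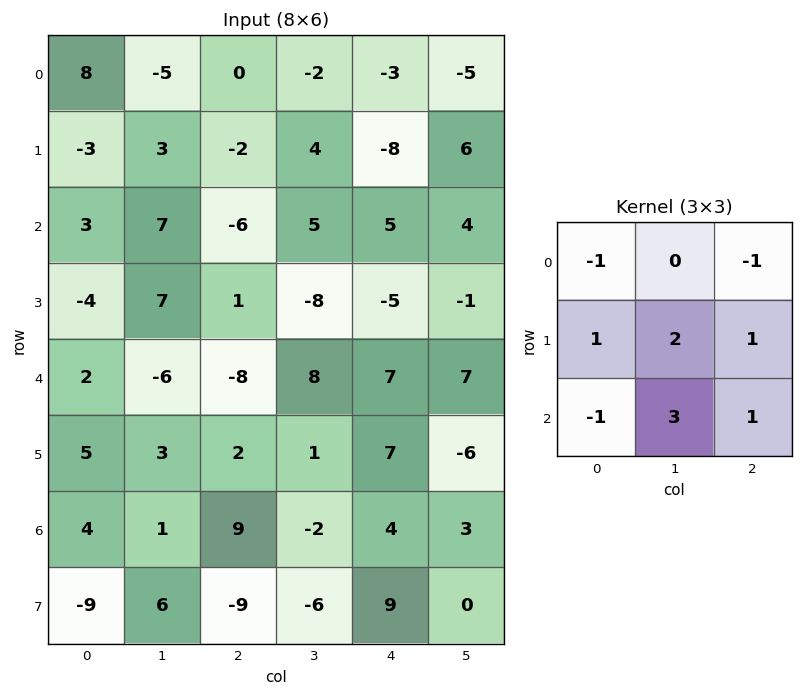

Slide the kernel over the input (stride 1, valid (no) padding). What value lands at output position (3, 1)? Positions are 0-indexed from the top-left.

-9

The receptive field on the input at this output position is [7 1 -8 / -6 -8 8 / 3 2 1]. Elementwise product with the kernel and sum: 7·-1 + -8·-1 + -6·1 + -8·2 + 8·1 + 3·-1 + 2·3 + 1·1.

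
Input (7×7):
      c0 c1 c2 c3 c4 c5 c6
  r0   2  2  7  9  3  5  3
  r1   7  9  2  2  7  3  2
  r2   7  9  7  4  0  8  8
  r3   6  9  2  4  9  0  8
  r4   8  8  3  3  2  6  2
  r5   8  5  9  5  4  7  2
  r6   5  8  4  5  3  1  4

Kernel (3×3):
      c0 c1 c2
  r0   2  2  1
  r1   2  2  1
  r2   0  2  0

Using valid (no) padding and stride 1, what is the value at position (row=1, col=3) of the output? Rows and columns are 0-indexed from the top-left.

The receptive field on the input at this output position is [2 7 3 / 4 0 8 / 4 9 0]. Elementwise product with the kernel and sum: 2·2 + 7·2 + 3·1 + 4·2 + 0·2 + 8·1 + 9·2.

55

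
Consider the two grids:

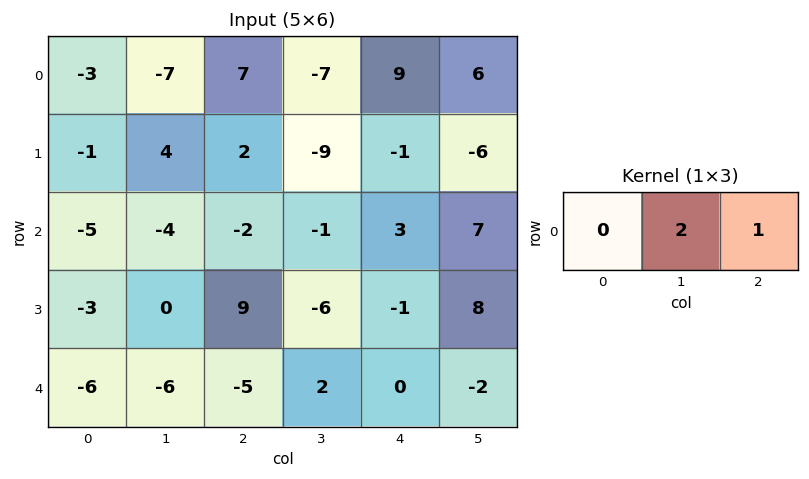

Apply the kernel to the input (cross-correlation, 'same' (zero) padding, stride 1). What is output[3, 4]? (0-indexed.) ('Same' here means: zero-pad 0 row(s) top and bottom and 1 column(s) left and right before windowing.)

6

The receptive field on the zero-padded input at this output position is [-6 -1 8]. Elementwise product with the kernel and sum: -1·2 + 8·1.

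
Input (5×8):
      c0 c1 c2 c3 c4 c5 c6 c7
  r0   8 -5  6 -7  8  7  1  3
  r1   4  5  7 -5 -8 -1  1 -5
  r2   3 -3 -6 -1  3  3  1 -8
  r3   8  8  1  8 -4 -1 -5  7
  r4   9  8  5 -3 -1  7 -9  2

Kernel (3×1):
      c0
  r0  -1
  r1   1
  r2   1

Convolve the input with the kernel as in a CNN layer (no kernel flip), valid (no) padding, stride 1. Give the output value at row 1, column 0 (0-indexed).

7

The receptive field on the input at this output position is [4 / 3 / 8]. Elementwise product with the kernel and sum: 4·-1 + 3·1 + 8·1.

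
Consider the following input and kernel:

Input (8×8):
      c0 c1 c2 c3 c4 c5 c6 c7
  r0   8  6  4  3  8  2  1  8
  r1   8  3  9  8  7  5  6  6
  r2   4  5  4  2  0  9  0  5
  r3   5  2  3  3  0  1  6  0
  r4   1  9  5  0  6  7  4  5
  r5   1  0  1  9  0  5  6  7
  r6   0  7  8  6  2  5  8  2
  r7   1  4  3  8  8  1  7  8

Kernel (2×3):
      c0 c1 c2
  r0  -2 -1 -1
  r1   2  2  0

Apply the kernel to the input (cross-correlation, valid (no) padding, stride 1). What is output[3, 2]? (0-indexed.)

1

The receptive field on the input at this output position is [3 3 0 / 5 0 6]. Elementwise product with the kernel and sum: 3·-2 + 3·-1 + 0·-1 + 5·2 + 0·2.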